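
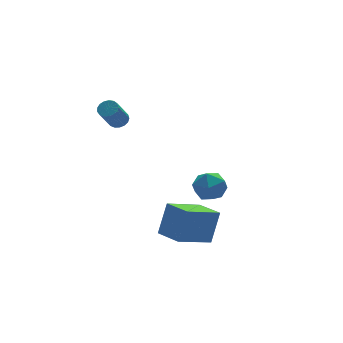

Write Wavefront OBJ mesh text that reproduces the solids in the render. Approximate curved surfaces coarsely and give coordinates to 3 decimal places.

v -2.356 3.359 3.072
v -1.934 3.514 3.406
v -2.761 3.015 4.682
v -3.184 2.861 4.348
v -2.088 3.733 3.392
v -2.915 3.234 4.668
v -2.304 3.866 3.304
v -3.131 3.368 4.58
v -2.531 3.883 3.164
v -3.358 3.385 4.439
v -2.719 3.78 3.002
v -3.546 3.282 4.278
v -2.823 3.581 2.856
v -3.65 3.083 4.132
v -2.821 3.331 2.76
v -3.648 2.833 4.036
v -2.712 3.087 2.735
v -3.539 2.589 4.011
v -2.522 2.906 2.788
v -3.349 2.407 4.064
v -2.294 2.828 2.905
v -3.121 2.33 4.181
v -2.08 2.872 3.061
v -2.907 2.374 4.337
v -1.93 3.028 3.219
v -2.757 2.53 4.495
v -1.877 3.259 3.344
v -2.704 2.761 4.62
v 0.729 1.367 -1.517
v 1.122 1.786 -2.372
v 2.178 0.594 -1.228
v 2.571 1.013 -2.083
v 2.36 1.608 -1.269
v 1.464 2.085 -1.447
v 1.836 0.295 -2.153
v 0.94 0.772 -2.331
v 1.807 1.123 -2.765
v 2.13 1.934 -2.219
v 1.17 0.446 -1.381
v 1.493 1.257 -0.835
v -2.121 -2.481 -2.53
v -1.428 -2.109 -0.822
v -2.418 -0.954 -2.743
v -1.725 -0.582 -1.035
v -0.155 -2.218 -3.385
v 0.538 -1.846 -1.677
v -0.452 -0.691 -3.598
v 0.241 -0.319 -1.89
f 2 1 5
f 2 5 3
f 3 5 6
f 3 6 4
f 5 1 7
f 5 7 6
f 6 7 8
f 6 8 4
f 7 1 9
f 7 9 8
f 8 9 10
f 8 10 4
f 9 1 11
f 9 11 10
f 10 11 12
f 10 12 4
f 11 1 13
f 11 13 12
f 12 13 14
f 12 14 4
f 13 1 15
f 13 15 14
f 14 15 16
f 14 16 4
f 15 1 17
f 15 17 16
f 16 17 18
f 16 18 4
f 17 1 19
f 17 19 18
f 18 19 20
f 18 20 4
f 19 1 21
f 19 21 20
f 20 21 22
f 20 22 4
f 21 1 23
f 21 23 22
f 22 23 24
f 22 24 4
f 23 1 25
f 23 25 24
f 24 25 26
f 24 26 4
f 25 1 27
f 25 27 26
f 26 27 28
f 26 28 4
f 27 1 2
f 27 2 28
f 28 2 3
f 28 3 4
f 29 40 34
f 29 34 30
f 29 30 36
f 29 36 39
f 29 39 40
f 30 34 38
f 34 40 33
f 40 39 31
f 39 36 35
f 36 30 37
f 32 38 33
f 32 33 31
f 32 31 35
f 32 35 37
f 32 37 38
f 33 38 34
f 31 33 40
f 35 31 39
f 37 35 36
f 38 37 30
f 42 44 41
f 45 42 41
f 41 44 43
f 43 45 41
f 42 48 44
f 46 42 45
f 46 48 42
f 44 48 43
f 47 45 43
f 43 48 47
f 47 46 45
f 48 46 47



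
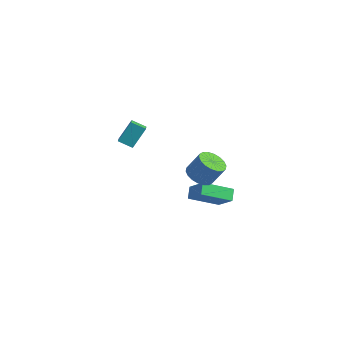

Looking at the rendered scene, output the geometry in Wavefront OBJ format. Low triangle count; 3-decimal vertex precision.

v -4.661 -0.184 -0.968
v -4.509 0.711 0.227
v -3.919 0.242 -1.381
v -3.767 1.137 -0.187
v -4.113 -0.777 -0.593
v -3.961 0.118 0.601
v -3.371 -0.351 -1.007
v -3.219 0.544 0.188
v 1.04 2.134 -3.934
v 0.069 0.662 -3.101
v 2.193 1.968 -2.881
v 1.222 0.497 -2.049
v 1.418 1.603 -4.431
v 0.447 0.132 -3.599
v 2.571 1.438 -3.379
v 1.6 -0.034 -2.546
v 3.215 -1.916 0.886
v 3.887 -1.636 0.467
v 4.436 -1.204 1.634
v 3.765 -1.484 2.054
v 3.659 -1.34 0.465
v 4.208 -0.908 1.632
v 3.342 -1.158 0.547
v 3.891 -0.727 1.714
v 3.001 -1.126 0.696
v 3.55 -0.695 1.863
v 2.702 -1.251 0.882
v 3.251 -0.819 2.049
v 2.505 -1.507 1.07
v 3.054 -1.076 2.237
v 2.448 -1.845 1.221
v 2.997 -1.413 2.388
v 2.544 -2.196 1.306
v 3.093 -1.764 2.473
v 2.772 -2.492 1.308
v 3.321 -2.06 2.475
v 3.089 -2.673 1.226
v 3.638 -2.242 2.393
v 3.43 -2.705 1.077
v 3.979 -2.274 2.244
v 3.729 -2.581 0.891
v 4.278 -2.149 2.058
v 3.926 -2.324 0.703
v 4.475 -1.893 1.87
v 3.983 -1.987 0.552
v 4.532 -1.555 1.719
f 2 4 1
f 5 2 1
f 1 4 3
f 3 5 1
f 2 8 4
f 6 2 5
f 6 8 2
f 4 8 3
f 7 5 3
f 3 8 7
f 7 6 5
f 8 6 7
f 10 12 9
f 13 10 9
f 9 12 11
f 11 13 9
f 10 16 12
f 14 10 13
f 14 16 10
f 12 16 11
f 15 13 11
f 11 16 15
f 15 14 13
f 16 14 15
f 18 17 21
f 18 21 19
f 19 21 22
f 19 22 20
f 21 17 23
f 21 23 22
f 22 23 24
f 22 24 20
f 23 17 25
f 23 25 24
f 24 25 26
f 24 26 20
f 25 17 27
f 25 27 26
f 26 27 28
f 26 28 20
f 27 17 29
f 27 29 28
f 28 29 30
f 28 30 20
f 29 17 31
f 29 31 30
f 30 31 32
f 30 32 20
f 31 17 33
f 31 33 32
f 32 33 34
f 32 34 20
f 33 17 35
f 33 35 34
f 34 35 36
f 34 36 20
f 35 17 37
f 35 37 36
f 36 37 38
f 36 38 20
f 37 17 39
f 37 39 38
f 38 39 40
f 38 40 20
f 39 17 41
f 39 41 40
f 40 41 42
f 40 42 20
f 41 17 43
f 41 43 42
f 42 43 44
f 42 44 20
f 43 17 45
f 43 45 44
f 44 45 46
f 44 46 20
f 45 17 18
f 45 18 46
f 46 18 19
f 46 19 20



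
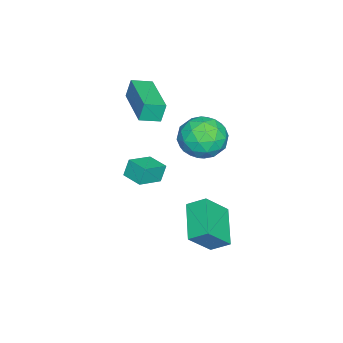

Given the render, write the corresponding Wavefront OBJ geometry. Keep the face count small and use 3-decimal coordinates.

v 1.405 0.169 2.737
v 1.874 -0.201 1.833
v -0.174 -0.099 2.027
v 0.295 -0.469 1.123
v 0.353 -1.046 2.038
v 1.329 -0.88 2.477
v 0.371 0.58 1.383
v 1.347 0.746 1.822
v 1.235 0.053 0.997
v 1.224 -0.951 1.401
v 0.476 0.651 2.459
v 0.465 -0.353 2.863
v 1.778 0.008 2.347
v -0.078 -0.308 1.513
v -0.044 -0.647 2.05
v 0.231 -0.864 1.519
v 1.458 -0.392 2.726
v 1.733 -0.609 2.195
v 0.839 -1.105 2.315
v -0.033 0.309 1.665
v 0.242 0.092 1.134
v 1.469 0.564 2.341
v 1.744 0.347 1.81
v 0.861 0.805 1.545
v 1.678 -0.06 1.325
v 0.75 -0.218 0.907
v 0.795 0.399 1.06
v 1.369 0.496 1.318
v 1.672 -0.651 1.562
v 0.743 -0.808 1.145
v 0.777 -1.147 1.683
v 1.351 -1.05 1.941
v 1.296 -0.501 1.071
v 0.957 0.508 2.715
v 0.028 0.351 2.298
v 0.349 0.75 1.919
v 0.923 0.847 2.177
v 0.95 -0.082 2.953
v 0.022 -0.24 2.535
v 0.331 -0.796 2.542
v 0.905 -0.699 2.8
v 0.404 0.201 2.789
v 2.153 -2.099 0.291
v 1.908 -1.956 1.06
v 2.584 -1.263 0.273
v 2.339 -1.121 1.043
v 3.141 -2.599 0.697
v 2.896 -2.457 1.467
v 3.572 -1.764 0.68
v 3.327 -1.621 1.449
v 1.142 0.228 -2.531
v 1.94 -0.436 -1.42
v 1.069 1.025 -2.002
v 1.867 0.362 -0.891
v 2.693 0.858 -3.269
v 3.491 0.195 -2.158
v 2.62 1.656 -2.74
v 3.418 0.992 -1.629
v -1.173 -3.234 2.177
v -1.336 -3.062 3.056
v 0.63 -1.976 2.264
v 0.467 -1.803 3.143
v -0.667 -3.977 2.417
v -0.83 -3.804 3.296
v 1.136 -2.718 2.504
v 0.973 -2.546 3.383
f 1 38 17
f 38 12 41
f 17 41 6
f 38 41 17
f 1 17 13
f 17 6 18
f 13 18 2
f 17 18 13
f 1 13 22
f 13 2 23
f 22 23 8
f 13 23 22
f 1 22 34
f 22 8 37
f 34 37 11
f 22 37 34
f 1 34 38
f 34 11 42
f 38 42 12
f 34 42 38
f 2 18 29
f 18 6 32
f 29 32 10
f 18 32 29
f 6 41 19
f 41 12 40
f 19 40 5
f 41 40 19
f 12 42 39
f 42 11 35
f 39 35 3
f 42 35 39
f 11 37 36
f 37 8 24
f 36 24 7
f 37 24 36
f 8 23 28
f 23 2 25
f 28 25 9
f 23 25 28
f 4 30 16
f 30 10 31
f 16 31 5
f 30 31 16
f 4 16 14
f 16 5 15
f 14 15 3
f 16 15 14
f 4 14 21
f 14 3 20
f 21 20 7
f 14 20 21
f 4 21 26
f 21 7 27
f 26 27 9
f 21 27 26
f 4 26 30
f 26 9 33
f 30 33 10
f 26 33 30
f 5 31 19
f 31 10 32
f 19 32 6
f 31 32 19
f 3 15 39
f 15 5 40
f 39 40 12
f 15 40 39
f 7 20 36
f 20 3 35
f 36 35 11
f 20 35 36
f 9 27 28
f 27 7 24
f 28 24 8
f 27 24 28
f 10 33 29
f 33 9 25
f 29 25 2
f 33 25 29
f 44 46 43
f 47 44 43
f 43 46 45
f 45 47 43
f 44 50 46
f 48 44 47
f 48 50 44
f 46 50 45
f 49 47 45
f 45 50 49
f 49 48 47
f 50 48 49
f 52 54 51
f 55 52 51
f 51 54 53
f 53 55 51
f 52 58 54
f 56 52 55
f 56 58 52
f 54 58 53
f 57 55 53
f 53 58 57
f 57 56 55
f 58 56 57
f 60 62 59
f 63 60 59
f 59 62 61
f 61 63 59
f 60 66 62
f 64 60 63
f 64 66 60
f 62 66 61
f 65 63 61
f 61 66 65
f 65 64 63
f 66 64 65



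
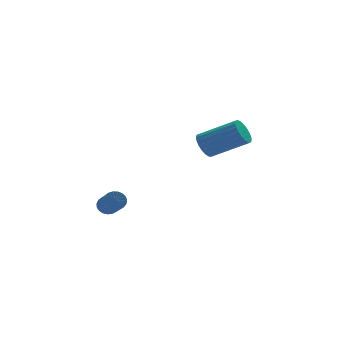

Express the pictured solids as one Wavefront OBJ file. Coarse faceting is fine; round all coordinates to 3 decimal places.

v -3.618 -2.447 -3.93
v -3.07 -2.472 -3.957
v -3.093 -3.938 -3.078
v -3.642 -3.913 -3.05
v -3.102 -2.355 -3.763
v -3.126 -3.822 -2.884
v -3.224 -2.254 -3.598
v -3.247 -3.721 -2.719
v -3.414 -2.187 -3.49
v -3.437 -3.653 -2.611
v -3.639 -2.164 -3.458
v -3.663 -3.63 -2.579
v -3.861 -2.19 -3.508
v -3.884 -3.657 -2.629
v -4.041 -2.261 -3.631
v -4.064 -3.727 -2.751
v -4.147 -2.363 -3.805
v -4.171 -3.83 -2.926
v -4.163 -2.481 -4.001
v -4.186 -3.947 -3.121
v -4.084 -2.592 -4.184
v -4.107 -4.058 -3.305
v -3.924 -2.678 -4.324
v -3.948 -4.145 -3.444
v -3.712 -2.724 -4.395
v -3.735 -4.191 -3.516
v -3.483 -2.723 -4.386
v -3.507 -4.189 -3.507
v -3.278 -2.673 -4.298
v -3.302 -4.14 -3.419
v -3.132 -2.584 -4.146
v -3.155 -4.051 -3.267
v 1.519 -0.834 -1.194
v 1.996 -0.362 -1.551
v 3.658 -1.234 -0.483
v 3.181 -1.706 -0.126
v 1.918 -0.195 -1.294
v 3.581 -1.067 -0.226
v 1.772 -0.139 -1.02
v 3.434 -1.011 0.048
v 1.581 -0.202 -0.776
v 3.244 -1.074 0.292
v 1.38 -0.375 -0.604
v 3.043 -1.247 0.464
v 1.203 -0.628 -0.534
v 2.865 -1.5 0.534
v 1.08 -0.916 -0.579
v 2.743 -1.788 0.49
v 1.034 -1.189 -0.73
v 2.696 -2.061 0.339
v 1.071 -1.402 -0.961
v 2.733 -2.274 0.108
v 1.185 -1.516 -1.232
v 2.848 -2.388 -0.164
v 1.358 -1.512 -1.497
v 3.02 -2.384 -0.429
v 1.558 -1.391 -1.71
v 3.22 -2.263 -0.641
v 1.751 -1.174 -1.833
v 3.414 -2.046 -0.765
v 1.904 -0.898 -1.846
v 3.567 -1.77 -0.778
v 1.991 -0.611 -1.746
v 3.653 -1.483 -0.678
f 2 1 5
f 2 5 3
f 3 5 6
f 3 6 4
f 5 1 7
f 5 7 6
f 6 7 8
f 6 8 4
f 7 1 9
f 7 9 8
f 8 9 10
f 8 10 4
f 9 1 11
f 9 11 10
f 10 11 12
f 10 12 4
f 11 1 13
f 11 13 12
f 12 13 14
f 12 14 4
f 13 1 15
f 13 15 14
f 14 15 16
f 14 16 4
f 15 1 17
f 15 17 16
f 16 17 18
f 16 18 4
f 17 1 19
f 17 19 18
f 18 19 20
f 18 20 4
f 19 1 21
f 19 21 20
f 20 21 22
f 20 22 4
f 21 1 23
f 21 23 22
f 22 23 24
f 22 24 4
f 23 1 25
f 23 25 24
f 24 25 26
f 24 26 4
f 25 1 27
f 25 27 26
f 26 27 28
f 26 28 4
f 27 1 29
f 27 29 28
f 28 29 30
f 28 30 4
f 29 1 31
f 29 31 30
f 30 31 32
f 30 32 4
f 31 1 2
f 31 2 32
f 32 2 3
f 32 3 4
f 34 33 37
f 34 37 35
f 35 37 38
f 35 38 36
f 37 33 39
f 37 39 38
f 38 39 40
f 38 40 36
f 39 33 41
f 39 41 40
f 40 41 42
f 40 42 36
f 41 33 43
f 41 43 42
f 42 43 44
f 42 44 36
f 43 33 45
f 43 45 44
f 44 45 46
f 44 46 36
f 45 33 47
f 45 47 46
f 46 47 48
f 46 48 36
f 47 33 49
f 47 49 48
f 48 49 50
f 48 50 36
f 49 33 51
f 49 51 50
f 50 51 52
f 50 52 36
f 51 33 53
f 51 53 52
f 52 53 54
f 52 54 36
f 53 33 55
f 53 55 54
f 54 55 56
f 54 56 36
f 55 33 57
f 55 57 56
f 56 57 58
f 56 58 36
f 57 33 59
f 57 59 58
f 58 59 60
f 58 60 36
f 59 33 61
f 59 61 60
f 60 61 62
f 60 62 36
f 61 33 63
f 61 63 62
f 62 63 64
f 62 64 36
f 63 33 34
f 63 34 64
f 64 34 35
f 64 35 36



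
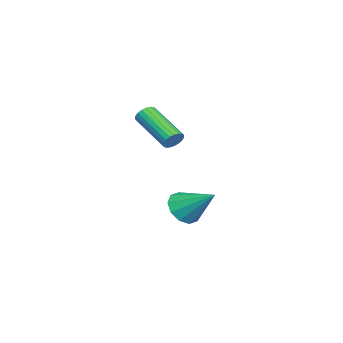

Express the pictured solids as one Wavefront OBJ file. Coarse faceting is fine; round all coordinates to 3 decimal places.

v 0.792 2.586 2.593
v 1.066 2.686 3.011
v 0.022 1.213 4.045
v -0.252 1.114 3.627
v 0.902 2.818 3.034
v -0.142 1.346 4.068
v 0.719 2.91 2.98
v -0.325 1.438 4.014
v 0.548 2.946 2.859
v -0.496 1.474 3.893
v 0.42 2.92 2.693
v -0.624 1.448 3.727
v 0.356 2.836 2.509
v -0.688 1.364 3.543
v 0.367 2.709 2.339
v -0.677 1.237 3.373
v 0.452 2.561 2.214
v -0.592 1.089 3.248
v 0.596 2.417 2.154
v -0.448 0.945 3.188
v 0.773 2.302 2.17
v -0.271 0.83 3.204
v 0.954 2.237 2.259
v -0.09 0.764 3.293
v 1.107 2.231 2.406
v 0.063 0.759 3.44
v 1.205 2.288 2.585
v 0.162 0.815 3.619
v 1.232 2.395 2.766
v 0.188 0.923 3.8
v 1.183 2.536 2.917
v 0.139 1.064 3.951
v -1.67 2.374 -2.118
v -1.196 2.728 -2.823
v -1.11 3.846 -1.002
v -1.722 2.942 -2.84
v -2.229 2.939 -2.582
v -2.522 2.72 -2.147
v -2.49 2.369 -1.701
v -2.144 2.02 -1.414
v -1.618 1.807 -1.396
v -1.111 1.81 -1.654
v -0.818 2.028 -2.089
v -0.85 2.379 -2.536
f 2 1 5
f 2 5 3
f 3 5 6
f 3 6 4
f 5 1 7
f 5 7 6
f 6 7 8
f 6 8 4
f 7 1 9
f 7 9 8
f 8 9 10
f 8 10 4
f 9 1 11
f 9 11 10
f 10 11 12
f 10 12 4
f 11 1 13
f 11 13 12
f 12 13 14
f 12 14 4
f 13 1 15
f 13 15 14
f 14 15 16
f 14 16 4
f 15 1 17
f 15 17 16
f 16 17 18
f 16 18 4
f 17 1 19
f 17 19 18
f 18 19 20
f 18 20 4
f 19 1 21
f 19 21 20
f 20 21 22
f 20 22 4
f 21 1 23
f 21 23 22
f 22 23 24
f 22 24 4
f 23 1 25
f 23 25 24
f 24 25 26
f 24 26 4
f 25 1 27
f 25 27 26
f 26 27 28
f 26 28 4
f 27 1 29
f 27 29 28
f 28 29 30
f 28 30 4
f 29 1 31
f 29 31 30
f 30 31 32
f 30 32 4
f 31 1 2
f 31 2 32
f 32 2 3
f 32 3 4
f 34 33 36
f 34 36 35
f 36 33 37
f 36 37 35
f 37 33 38
f 37 38 35
f 38 33 39
f 38 39 35
f 39 33 40
f 39 40 35
f 40 33 41
f 40 41 35
f 41 33 42
f 41 42 35
f 42 33 43
f 42 43 35
f 43 33 44
f 43 44 35
f 44 33 34
f 44 34 35



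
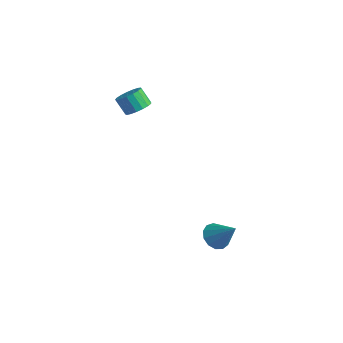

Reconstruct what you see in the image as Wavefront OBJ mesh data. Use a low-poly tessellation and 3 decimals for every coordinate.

v -3.451 -0.781 3.287
v -2.838 -1.009 3.713
v -3.497 -1.127 4.598
v -4.109 -0.899 4.173
v -2.845 -0.638 3.757
v -3.504 -0.756 4.643
v -2.99 -0.3 3.694
v -3.649 -0.419 4.58
v -3.241 -0.072 3.538
v -3.9 -0.191 4.423
v -3.54 -0.007 3.324
v -4.199 -0.125 4.209
v -3.819 -0.119 3.102
v -4.478 -0.237 3.987
v -4.013 -0.382 2.922
v -4.672 -0.501 3.808
v -4.078 -0.737 2.826
v -4.737 -0.855 3.712
v -4 -1.102 2.836
v -4.658 -1.22 3.721
v -3.795 -1.393 2.949
v -4.454 -1.512 3.834
v -3.512 -1.544 3.139
v -4.171 -1.663 4.025
v -3.215 -1.52 3.364
v -3.874 -1.639 4.249
v -2.971 -1.327 3.571
v -3.63 -1.446 4.456
v 2.544 -0.83 -3.524
v 3.062 -1.387 -3.904
v 3.716 -0.59 -2.276
v 3.168 -0.957 -4.087
v 3.076 -0.487 -4.091
v 2.815 -0.126 -3.915
v 2.468 0.012 -3.615
v 2.145 -0.118 -3.287
v 1.948 -0.474 -3.034
v 1.94 -0.943 -2.936
v 2.124 -1.376 -3.026
v 2.441 -1.636 -3.273
v 2.791 -1.64 -3.601
f 2 1 5
f 2 5 3
f 3 5 6
f 3 6 4
f 5 1 7
f 5 7 6
f 6 7 8
f 6 8 4
f 7 1 9
f 7 9 8
f 8 9 10
f 8 10 4
f 9 1 11
f 9 11 10
f 10 11 12
f 10 12 4
f 11 1 13
f 11 13 12
f 12 13 14
f 12 14 4
f 13 1 15
f 13 15 14
f 14 15 16
f 14 16 4
f 15 1 17
f 15 17 16
f 16 17 18
f 16 18 4
f 17 1 19
f 17 19 18
f 18 19 20
f 18 20 4
f 19 1 21
f 19 21 20
f 20 21 22
f 20 22 4
f 21 1 23
f 21 23 22
f 22 23 24
f 22 24 4
f 23 1 25
f 23 25 24
f 24 25 26
f 24 26 4
f 25 1 27
f 25 27 26
f 26 27 28
f 26 28 4
f 27 1 2
f 27 2 28
f 28 2 3
f 28 3 4
f 30 29 32
f 30 32 31
f 32 29 33
f 32 33 31
f 33 29 34
f 33 34 31
f 34 29 35
f 34 35 31
f 35 29 36
f 35 36 31
f 36 29 37
f 36 37 31
f 37 29 38
f 37 38 31
f 38 29 39
f 38 39 31
f 39 29 40
f 39 40 31
f 40 29 41
f 40 41 31
f 41 29 30
f 41 30 31



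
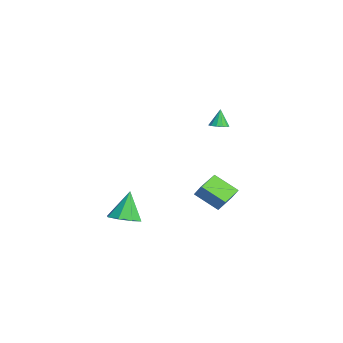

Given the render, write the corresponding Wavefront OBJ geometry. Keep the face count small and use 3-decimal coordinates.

v -2.236 -3.852 -4.494
v -1.367 -3.634 -4.21
v -2.884 -3.368 -2.886
v -1.706 -3.077 -4.514
v -2.355 -2.974 -4.806
v -2.935 -3.385 -4.916
v -3.105 -4.07 -4.778
v -2.767 -4.628 -4.474
v -2.118 -4.731 -4.182
v -1.538 -4.319 -4.072
v -0.406 0.61 2.599
v 0.007 0.932 2.679
v -0.734 0.79 3.581
v -0.214 1.103 2.573
v -0.496 1.118 2.476
v -0.749 0.971 2.419
v -0.894 0.71 2.418
v -0.884 0.417 2.475
v -0.722 0.185 2.572
v -0.459 0.089 2.677
v -0.18 0.158 2.758
v 0.027 0.37 2.788
v 0.097 0.659 2.759
v -2.099 -0.177 -3.141
v -1.729 0.089 -2.411
v -3.155 0.847 -2.979
v -2.786 1.113 -2.25
v -1.214 0.867 -3.97
v -0.845 1.133 -3.241
v -2.271 1.891 -3.809
v -1.901 2.157 -3.079
f 2 1 4
f 2 4 3
f 4 1 5
f 4 5 3
f 5 1 6
f 5 6 3
f 6 1 7
f 6 7 3
f 7 1 8
f 7 8 3
f 8 1 9
f 8 9 3
f 9 1 10
f 9 10 3
f 10 1 2
f 10 2 3
f 12 11 14
f 12 14 13
f 14 11 15
f 14 15 13
f 15 11 16
f 15 16 13
f 16 11 17
f 16 17 13
f 17 11 18
f 17 18 13
f 18 11 19
f 18 19 13
f 19 11 20
f 19 20 13
f 20 11 21
f 20 21 13
f 21 11 22
f 21 22 13
f 22 11 23
f 22 23 13
f 23 11 12
f 23 12 13
f 25 27 24
f 28 25 24
f 24 27 26
f 26 28 24
f 25 31 27
f 29 25 28
f 29 31 25
f 27 31 26
f 30 28 26
f 26 31 30
f 30 29 28
f 31 29 30



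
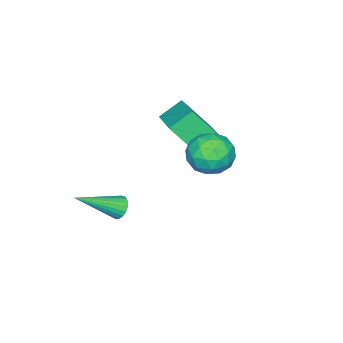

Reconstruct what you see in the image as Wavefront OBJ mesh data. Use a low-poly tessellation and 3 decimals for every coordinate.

v 0.588 4.407 2.98
v 1.433 3.816 2.839
v -0.013 3.284 4.081
v 0.832 2.693 3.94
v 0.913 3.609 4.427
v 1.285 4.304 3.746
v 0.135 2.796 3.174
v 0.507 3.491 2.493
v 1.154 2.821 2.958
v 1.634 3.323 3.733
v -0.214 3.777 3.187
v 0.266 4.279 3.962
v 1.063 4.21 2.812
v 0.357 2.89 4.108
v 0.404 3.428 4.394
v 0.901 3.081 4.311
v 0.976 4.497 3.346
v 1.473 4.149 3.263
v 1.167 4.028 4.197
v -0.053 2.951 3.657
v 0.444 2.603 3.574
v 0.519 4.019 2.609
v 1.016 3.672 2.526
v 0.253 3.072 2.723
v 1.396 3.278 2.8
v 1.042 2.618 3.447
v 0.633 2.678 2.997
v 0.851 3.086 2.597
v 1.678 3.573 3.255
v 1.325 2.913 3.903
v 1.373 3.452 4.189
v 1.591 3.86 3.789
v 1.514 2.988 3.326
v 0.095 4.187 3.017
v -0.258 3.527 3.665
v -0.171 3.24 3.131
v 0.047 3.648 2.731
v 0.378 4.482 3.473
v 0.024 3.822 4.12
v 0.569 4.014 4.323
v 0.787 4.422 3.923
v -0.094 4.112 3.594
v 2.5 0.496 0.067
v 2.863 0.928 -0.014
v 4 -0.556 1.173
v 2.756 0.99 0.189
v 2.606 0.966 0.37
v 2.437 0.861 0.499
v 2.279 0.693 0.553
v 2.159 0.491 0.524
v 2.099 0.289 0.415
v 2.107 0.123 0.245
v 2.184 0.022 0.045
v 2.315 0.002 -0.151
v 2.478 0.068 -0.31
v 2.645 0.208 -0.404
v 2.787 0.397 -0.416
v 2.879 0.603 -0.345
v 2.906 0.791 -0.203
v -1.674 0.924 1.558
v -1.217 -0.166 2.955
v -2.547 1.433 2.241
v -2.09 0.343 3.638
v -0.37 2.297 2.202
v 0.087 1.207 3.599
v -1.243 2.806 2.885
v -0.786 1.716 4.282
f 1 38 17
f 38 12 41
f 17 41 6
f 38 41 17
f 1 17 13
f 17 6 18
f 13 18 2
f 17 18 13
f 1 13 22
f 13 2 23
f 22 23 8
f 13 23 22
f 1 22 34
f 22 8 37
f 34 37 11
f 22 37 34
f 1 34 38
f 34 11 42
f 38 42 12
f 34 42 38
f 2 18 29
f 18 6 32
f 29 32 10
f 18 32 29
f 6 41 19
f 41 12 40
f 19 40 5
f 41 40 19
f 12 42 39
f 42 11 35
f 39 35 3
f 42 35 39
f 11 37 36
f 37 8 24
f 36 24 7
f 37 24 36
f 8 23 28
f 23 2 25
f 28 25 9
f 23 25 28
f 4 30 16
f 30 10 31
f 16 31 5
f 30 31 16
f 4 16 14
f 16 5 15
f 14 15 3
f 16 15 14
f 4 14 21
f 14 3 20
f 21 20 7
f 14 20 21
f 4 21 26
f 21 7 27
f 26 27 9
f 21 27 26
f 4 26 30
f 26 9 33
f 30 33 10
f 26 33 30
f 5 31 19
f 31 10 32
f 19 32 6
f 31 32 19
f 3 15 39
f 15 5 40
f 39 40 12
f 15 40 39
f 7 20 36
f 20 3 35
f 36 35 11
f 20 35 36
f 9 27 28
f 27 7 24
f 28 24 8
f 27 24 28
f 10 33 29
f 33 9 25
f 29 25 2
f 33 25 29
f 44 43 46
f 44 46 45
f 46 43 47
f 46 47 45
f 47 43 48
f 47 48 45
f 48 43 49
f 48 49 45
f 49 43 50
f 49 50 45
f 50 43 51
f 50 51 45
f 51 43 52
f 51 52 45
f 52 43 53
f 52 53 45
f 53 43 54
f 53 54 45
f 54 43 55
f 54 55 45
f 55 43 56
f 55 56 45
f 56 43 57
f 56 57 45
f 57 43 58
f 57 58 45
f 58 43 59
f 58 59 45
f 59 43 44
f 59 44 45
f 61 63 60
f 64 61 60
f 60 63 62
f 62 64 60
f 61 67 63
f 65 61 64
f 65 67 61
f 63 67 62
f 66 64 62
f 62 67 66
f 66 65 64
f 67 65 66



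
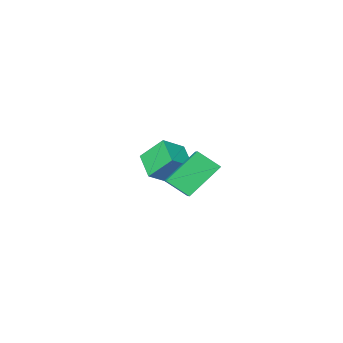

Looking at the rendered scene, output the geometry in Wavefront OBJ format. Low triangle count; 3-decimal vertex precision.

v -1.597 -4.833 -4.162
v -2.263 -4.008 -3.073
v -1.211 -3.599 -4.861
v -1.878 -2.774 -3.772
v -0.462 -4.806 -3.488
v -1.129 -3.981 -2.399
v -0.077 -3.572 -4.187
v -0.743 -2.747 -3.098
v -0.264 1.252 -1.946
v 0.313 2.211 -1.46
v 1.164 1.082 -3.307
v 1.741 2.041 -2.821
v 0.359 0.499 -1.199
v 0.936 1.458 -0.713
v 1.787 0.329 -2.56
v 2.364 1.288 -2.074
f 2 4 1
f 5 2 1
f 1 4 3
f 3 5 1
f 2 8 4
f 6 2 5
f 6 8 2
f 4 8 3
f 7 5 3
f 3 8 7
f 7 6 5
f 8 6 7
f 10 12 9
f 13 10 9
f 9 12 11
f 11 13 9
f 10 16 12
f 14 10 13
f 14 16 10
f 12 16 11
f 15 13 11
f 11 16 15
f 15 14 13
f 16 14 15



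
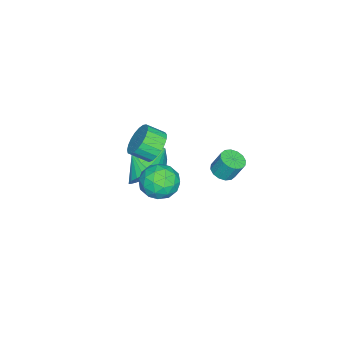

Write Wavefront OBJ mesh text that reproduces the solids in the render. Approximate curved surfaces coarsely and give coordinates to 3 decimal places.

v -2.949 -2.139 -1.679
v -2.113 -1.59 -2.137
v -2.991 -1.361 -0.821
v -2.541 -1.373 -2.355
v -3.062 -1.332 -2.418
v -3.557 -1.476 -2.311
v -3.913 -1.772 -2.06
v -4.048 -2.152 -1.722
v -3.931 -2.529 -1.374
v -3.589 -2.817 -1.096
v -3.101 -2.95 -0.951
v -2.577 -2.897 -0.974
v -2.139 -2.671 -1.157
v -1.886 -2.322 -1.461
v -1.877 -1.932 -1.814
v 0.466 -0.489 2.532
v 0.831 0.115 3.256
v 1.138 -0.807 3.871
v 0.774 -1.411 3.148
v 0.432 0.063 3.377
v 0.739 -0.859 3.992
v 0.039 -0.084 3.353
v 0.346 -1.006 3.968
v -0.279 -0.301 3.187
v 0.028 -1.223 3.802
v -0.469 -0.55 2.908
v -0.162 -1.472 3.523
v -0.497 -0.789 2.563
v -0.19 -1.711 3.178
v -0.359 -0.976 2.214
v -0.052 -1.898 2.829
v -0.077 -1.079 1.919
v 0.23 -2.001 2.534
v 0.298 -1.08 1.731
v 0.605 -2.002 2.346
v 0.702 -0.979 1.681
v 1.009 -1.9 2.296
v 1.066 -0.792 1.778
v 1.373 -1.714 2.394
v 1.326 -0.554 2.006
v 1.633 -1.476 2.621
v 1.437 -0.304 2.325
v 1.745 -1.226 2.94
v 1.381 -0.086 2.68
v 1.688 -1.008 3.295
v 1.166 0.062 3.009
v 1.473 -0.86 3.624
v -3.308 -2.7 -4.08
v -2.779 -3.449 -4.479
v -4.172 -3.82 -3.12
v -2.547 -3.345 -4.149
v -2.447 -3.13 -3.808
v -2.496 -2.84 -3.513
v -2.685 -2.526 -3.317
v -2.982 -2.242 -3.253
v -3.335 -2.037 -3.331
v -3.684 -1.947 -3.539
v -3.967 -1.987 -3.841
v -4.137 -2.15 -4.184
v -4.163 -2.408 -4.509
v -4.041 -2.716 -4.76
v -3.793 -3.022 -4.893
v -3.461 -3.272 -4.886
v -3.102 -3.423 -4.739
v -0.258 0.167 -1.139
v 0.903 0.355 -1.082
v -0.123 -1.095 0.282
v 1.038 -0.907 0.339
v 0.288 -0.063 0.672
v 0.204 0.717 -0.206
v 0.576 -1.457 -0.594
v 0.492 -0.677 -1.472
v 1.418 -0.648 -0.746
v 1.24 0.213 0.037
v -0.46 -0.953 -0.837
v -0.638 -0.092 -0.054
v 0.31 0.372 -1.235
v 0.47 -1.112 0.435
v 0.029 -0.616 0.631
v 0.711 -0.505 0.664
v -0.1 0.585 -0.72
v 0.582 0.695 -0.687
v 0.221 0.45 0.344
v 0.198 -1.435 -0.113
v 0.88 -1.325 -0.08
v 0.069 -0.235 -1.464
v 0.751 -0.124 -1.431
v 0.559 -1.19 -1.144
v 1.296 -0.107 -1.004
v 1.376 -0.849 -0.169
v 1.104 -1.173 -0.717
v 1.054 -0.714 -1.233
v 1.191 0.399 -0.544
v 1.271 -0.343 0.291
v 0.83 0.154 0.487
v 0.78 0.612 -0.029
v 1.494 -0.191 -0.346
v -0.491 -0.397 -1.091
v -0.411 -1.139 -0.256
v -0 -1.352 -0.771
v -0.05 -0.894 -1.287
v -0.596 0.109 -0.631
v -0.516 -0.633 0.204
v -0.274 -0.026 0.433
v -0.324 0.433 -0.083
v -0.714 -0.549 -0.454
v -1.426 2.507 -0.098
v -0.775 2.196 0.068
v -0.804 2.742 1.203
v -1.454 3.053 1.038
v -0.686 2.533 -0.091
v -0.715 3.078 1.044
v -0.796 2.862 -0.253
v -0.824 3.408 0.883
v -1.074 3.097 -0.372
v -1.102 3.643 0.763
v -1.446 3.174 -0.419
v -1.475 3.719 0.717
v -1.813 3.071 -0.379
v -1.842 3.617 0.757
v -2.076 2.818 -0.263
v -2.105 3.364 0.872
v -2.165 2.482 -0.104
v -2.194 3.027 1.031
v -2.056 2.152 0.057
v -2.084 2.698 1.193
v -1.778 1.917 0.177
v -1.806 2.463 1.312
v -1.405 1.841 0.223
v -1.434 2.386 1.359
v -1.038 1.943 0.183
v -1.067 2.489 1.319
f 2 1 4
f 2 4 3
f 4 1 5
f 4 5 3
f 5 1 6
f 5 6 3
f 6 1 7
f 6 7 3
f 7 1 8
f 7 8 3
f 8 1 9
f 8 9 3
f 9 1 10
f 9 10 3
f 10 1 11
f 10 11 3
f 11 1 12
f 11 12 3
f 12 1 13
f 12 13 3
f 13 1 14
f 13 14 3
f 14 1 15
f 14 15 3
f 15 1 2
f 15 2 3
f 17 16 20
f 17 20 18
f 18 20 21
f 18 21 19
f 20 16 22
f 20 22 21
f 21 22 23
f 21 23 19
f 22 16 24
f 22 24 23
f 23 24 25
f 23 25 19
f 24 16 26
f 24 26 25
f 25 26 27
f 25 27 19
f 26 16 28
f 26 28 27
f 27 28 29
f 27 29 19
f 28 16 30
f 28 30 29
f 29 30 31
f 29 31 19
f 30 16 32
f 30 32 31
f 31 32 33
f 31 33 19
f 32 16 34
f 32 34 33
f 33 34 35
f 33 35 19
f 34 16 36
f 34 36 35
f 35 36 37
f 35 37 19
f 36 16 38
f 36 38 37
f 37 38 39
f 37 39 19
f 38 16 40
f 38 40 39
f 39 40 41
f 39 41 19
f 40 16 42
f 40 42 41
f 41 42 43
f 41 43 19
f 42 16 44
f 42 44 43
f 43 44 45
f 43 45 19
f 44 16 46
f 44 46 45
f 45 46 47
f 45 47 19
f 46 16 17
f 46 17 47
f 47 17 18
f 47 18 19
f 49 48 51
f 49 51 50
f 51 48 52
f 51 52 50
f 52 48 53
f 52 53 50
f 53 48 54
f 53 54 50
f 54 48 55
f 54 55 50
f 55 48 56
f 55 56 50
f 56 48 57
f 56 57 50
f 57 48 58
f 57 58 50
f 58 48 59
f 58 59 50
f 59 48 60
f 59 60 50
f 60 48 61
f 60 61 50
f 61 48 62
f 61 62 50
f 62 48 63
f 62 63 50
f 63 48 64
f 63 64 50
f 64 48 49
f 64 49 50
f 65 102 81
f 102 76 105
f 81 105 70
f 102 105 81
f 65 81 77
f 81 70 82
f 77 82 66
f 81 82 77
f 65 77 86
f 77 66 87
f 86 87 72
f 77 87 86
f 65 86 98
f 86 72 101
f 98 101 75
f 86 101 98
f 65 98 102
f 98 75 106
f 102 106 76
f 98 106 102
f 66 82 93
f 82 70 96
f 93 96 74
f 82 96 93
f 70 105 83
f 105 76 104
f 83 104 69
f 105 104 83
f 76 106 103
f 106 75 99
f 103 99 67
f 106 99 103
f 75 101 100
f 101 72 88
f 100 88 71
f 101 88 100
f 72 87 92
f 87 66 89
f 92 89 73
f 87 89 92
f 68 94 80
f 94 74 95
f 80 95 69
f 94 95 80
f 68 80 78
f 80 69 79
f 78 79 67
f 80 79 78
f 68 78 85
f 78 67 84
f 85 84 71
f 78 84 85
f 68 85 90
f 85 71 91
f 90 91 73
f 85 91 90
f 68 90 94
f 90 73 97
f 94 97 74
f 90 97 94
f 69 95 83
f 95 74 96
f 83 96 70
f 95 96 83
f 67 79 103
f 79 69 104
f 103 104 76
f 79 104 103
f 71 84 100
f 84 67 99
f 100 99 75
f 84 99 100
f 73 91 92
f 91 71 88
f 92 88 72
f 91 88 92
f 74 97 93
f 97 73 89
f 93 89 66
f 97 89 93
f 108 107 111
f 108 111 109
f 109 111 112
f 109 112 110
f 111 107 113
f 111 113 112
f 112 113 114
f 112 114 110
f 113 107 115
f 113 115 114
f 114 115 116
f 114 116 110
f 115 107 117
f 115 117 116
f 116 117 118
f 116 118 110
f 117 107 119
f 117 119 118
f 118 119 120
f 118 120 110
f 119 107 121
f 119 121 120
f 120 121 122
f 120 122 110
f 121 107 123
f 121 123 122
f 122 123 124
f 122 124 110
f 123 107 125
f 123 125 124
f 124 125 126
f 124 126 110
f 125 107 127
f 125 127 126
f 126 127 128
f 126 128 110
f 127 107 129
f 127 129 128
f 128 129 130
f 128 130 110
f 129 107 131
f 129 131 130
f 130 131 132
f 130 132 110
f 131 107 108
f 131 108 132
f 132 108 109
f 132 109 110



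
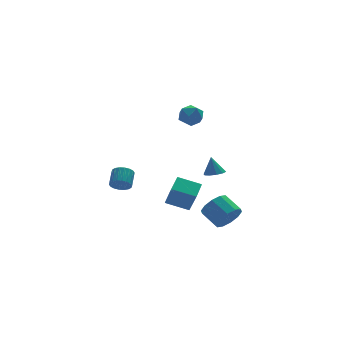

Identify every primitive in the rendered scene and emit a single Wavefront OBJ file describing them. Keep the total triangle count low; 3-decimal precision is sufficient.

v -0.882 1.445 3.54
v -0.121 1.431 3.295
v -0.839 0.169 3.745
v -0.078 0.155 3.5
v -0.269 0.51 4.19
v -0.296 1.298 4.064
v -0.664 0.302 2.976
v -0.691 1.09 2.85
v 0.013 0.725 2.947
v 0.257 0.853 3.697
v -1.217 0.747 3.343
v -0.973 0.875 4.093
v 0.225 -0.951 -0.217
v 0.685 -0.545 -0.307
v 0.135 -0.609 0.857
v 0.355 -0.371 -0.391
v -0.025 -0.417 -0.408
v -0.31 -0.668 -0.352
v -0.39 -1.027 -0.244
v -0.235 -1.357 -0.126
v 0.096 -1.532 -0.042
v 0.476 -1.485 -0.025
v 0.76 -1.234 -0.081
v 0.84 -0.875 -0.189
v -0.139 1.878 -4.487
v 0.012 1.171 -3.071
v -1.336 2.568 -4.015
v -1.185 1.862 -2.599
v 0.545 2.798 -4.101
v 0.696 2.092 -2.685
v -0.652 3.489 -3.629
v -0.501 2.782 -2.213
v 1.271 -0.516 -4.172
v 1.601 0.01 -4.85
v 1.139 1.103 -4.226
v 0.809 0.576 -3.548
v 1.069 -0.137 -4.985
v 0.607 0.955 -4.362
v 0.614 -0.43 -4.81
v 0.152 0.663 -4.186
v 0.41 -0.755 -4.391
v -0.052 0.337 -3.767
v 0.535 -0.989 -3.888
v 0.073 0.103 -3.264
v 0.941 -1.043 -3.494
v 0.479 0.05 -2.87
v 1.473 -0.895 -3.358
v 1.011 0.197 -2.735
v 1.928 -0.603 -3.534
v 1.466 0.49 -2.91
v 2.132 -0.277 -3.953
v 1.67 0.815 -3.329
v 2.007 -0.043 -4.456
v 1.545 1.049 -3.832
v -4.108 2.111 -1.852
v -3.831 2.335 -2.384
v -3.395 3.133 -1.819
v -3.672 2.909 -1.288
v -4.082 2.47 -2.381
v -3.646 3.269 -1.817
v -4.338 2.534 -2.273
v -3.902 3.332 -1.709
v -4.548 2.514 -2.083
v -4.112 3.312 -1.519
v -4.671 2.414 -1.846
v -4.236 3.212 -1.282
v -4.683 2.254 -1.611
v -4.247 3.052 -1.047
v -4.581 2.066 -1.423
v -4.145 2.864 -0.859
v -4.385 1.887 -1.321
v -3.949 2.685 -0.756
v -4.134 1.751 -1.323
v -3.698 2.55 -0.759
v -3.878 1.688 -1.431
v -3.442 2.486 -0.867
v -3.668 1.708 -1.621
v -3.232 2.506 -1.057
v -3.544 1.808 -1.858
v -3.109 2.606 -1.294
v -3.533 1.968 -2.093
v -3.097 2.766 -1.529
v -3.635 2.156 -2.281
v -3.199 2.954 -1.717
f 1 12 6
f 1 6 2
f 1 2 8
f 1 8 11
f 1 11 12
f 2 6 10
f 6 12 5
f 12 11 3
f 11 8 7
f 8 2 9
f 4 10 5
f 4 5 3
f 4 3 7
f 4 7 9
f 4 9 10
f 5 10 6
f 3 5 12
f 7 3 11
f 9 7 8
f 10 9 2
f 14 13 16
f 14 16 15
f 16 13 17
f 16 17 15
f 17 13 18
f 17 18 15
f 18 13 19
f 18 19 15
f 19 13 20
f 19 20 15
f 20 13 21
f 20 21 15
f 21 13 22
f 21 22 15
f 22 13 23
f 22 23 15
f 23 13 24
f 23 24 15
f 24 13 14
f 24 14 15
f 26 28 25
f 29 26 25
f 25 28 27
f 27 29 25
f 26 32 28
f 30 26 29
f 30 32 26
f 28 32 27
f 31 29 27
f 27 32 31
f 31 30 29
f 32 30 31
f 34 33 37
f 34 37 35
f 35 37 38
f 35 38 36
f 37 33 39
f 37 39 38
f 38 39 40
f 38 40 36
f 39 33 41
f 39 41 40
f 40 41 42
f 40 42 36
f 41 33 43
f 41 43 42
f 42 43 44
f 42 44 36
f 43 33 45
f 43 45 44
f 44 45 46
f 44 46 36
f 45 33 47
f 45 47 46
f 46 47 48
f 46 48 36
f 47 33 49
f 47 49 48
f 48 49 50
f 48 50 36
f 49 33 51
f 49 51 50
f 50 51 52
f 50 52 36
f 51 33 53
f 51 53 52
f 52 53 54
f 52 54 36
f 53 33 34
f 53 34 54
f 54 34 35
f 54 35 36
f 56 55 59
f 56 59 57
f 57 59 60
f 57 60 58
f 59 55 61
f 59 61 60
f 60 61 62
f 60 62 58
f 61 55 63
f 61 63 62
f 62 63 64
f 62 64 58
f 63 55 65
f 63 65 64
f 64 65 66
f 64 66 58
f 65 55 67
f 65 67 66
f 66 67 68
f 66 68 58
f 67 55 69
f 67 69 68
f 68 69 70
f 68 70 58
f 69 55 71
f 69 71 70
f 70 71 72
f 70 72 58
f 71 55 73
f 71 73 72
f 72 73 74
f 72 74 58
f 73 55 75
f 73 75 74
f 74 75 76
f 74 76 58
f 75 55 77
f 75 77 76
f 76 77 78
f 76 78 58
f 77 55 79
f 77 79 78
f 78 79 80
f 78 80 58
f 79 55 81
f 79 81 80
f 80 81 82
f 80 82 58
f 81 55 83
f 81 83 82
f 82 83 84
f 82 84 58
f 83 55 56
f 83 56 84
f 84 56 57
f 84 57 58



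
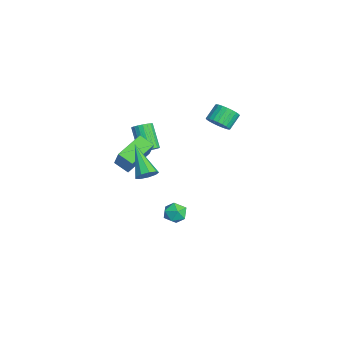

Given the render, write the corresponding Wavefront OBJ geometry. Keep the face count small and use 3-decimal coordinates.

v -0.084 3.173 3.346
v 0.278 2.84 3.926
v -0.275 3.475 4.634
v -0.636 3.807 4.054
v 0.461 3.066 3.866
v -0.092 3.701 4.574
v 0.56 3.309 3.726
v 0.007 3.943 4.435
v 0.562 3.53 3.529
v 0.009 4.165 4.238
v 0.465 3.697 3.304
v -0.088 4.332 4.013
v 0.285 3.784 3.085
v -0.268 4.419 3.794
v 0.048 3.778 2.906
v -0.504 4.413 3.615
v -0.208 3.68 2.794
v -0.761 4.315 3.502
v -0.445 3.505 2.766
v -0.998 4.14 3.474
v -0.628 3.279 2.826
v -1.181 3.914 3.534
v -0.727 3.037 2.965
v -1.28 3.671 3.674
v -0.729 2.815 3.162
v -1.282 3.45 3.871
v -0.632 2.648 3.387
v -1.185 3.283 4.096
v -0.452 2.561 3.606
v -1.005 3.196 4.315
v -0.216 2.567 3.785
v -0.768 3.202 4.494
v 0.041 2.665 3.898
v -0.512 3.3 4.606
v 3.998 -1.34 2.486
v 4.407 -1.262 2.998
v 2.362 -1.74 3.854
v 4.219 -0.867 2.889
v 3.928 -0.692 2.591
v 3.669 -0.821 2.244
v 3.565 -1.193 2.01
v 3.663 -1.634 1.999
v 3.918 -1.937 2.216
v 4.21 -1.961 2.558
v 4.404 -1.695 2.867
v -0.867 1.132 -3.743
v -0.189 1.454 -3.539
v -0.251 0.186 -4.301
v 0.427 0.508 -4.097
v -0.038 0.204 -3.553
v -0.42 0.788 -3.208
v -0.02 0.852 -4.632
v -0.402 1.436 -4.287
v 0.334 1.281 -4.088
v 0.323 0.88 -3.421
v -0.763 0.76 -4.419
v -0.774 0.359 -3.752
v -3.112 -0.21 -0.48
v -2.679 0.011 -0.079
v -3.795 -0.229 1.26
v -4.228 -0.45 0.86
v -2.807 0.229 -0.147
v -3.923 -0.011 1.193
v -2.987 0.371 -0.272
v -4.103 0.132 1.068
v -3.19 0.413 -0.433
v -4.306 0.173 0.907
v -3.379 0.348 -0.602
v -4.495 0.108 0.738
v -3.521 0.185 -0.75
v -4.637 -0.055 0.59
v -3.593 -0.045 -0.851
v -4.709 -0.285 0.488
v -3.582 -0.304 -0.888
v -4.698 -0.544 0.451
v -3.49 -0.547 -0.855
v -4.606 -0.787 0.485
v -3.332 -0.732 -0.756
v -4.448 -0.972 0.583
v -3.136 -0.826 -0.61
v -4.252 -1.066 0.73
v -2.936 -0.814 -0.441
v -4.052 -1.054 0.898
v -2.766 -0.697 -0.279
v -3.882 -0.937 1.06
v -2.657 -0.496 -0.152
v -3.773 -0.736 1.188
v -2.626 -0.246 -0.081
v -3.742 -0.486 1.259
v 0.905 -2.687 1.47
v 1.861 -2.573 2.822
v -0.164 -1.362 2.114
v 0.793 -1.248 3.466
v 1.467 -2.012 1.014
v 2.424 -1.898 2.366
v 0.399 -0.687 1.658
v 1.355 -0.573 3.01
f 2 1 5
f 2 5 3
f 3 5 6
f 3 6 4
f 5 1 7
f 5 7 6
f 6 7 8
f 6 8 4
f 7 1 9
f 7 9 8
f 8 9 10
f 8 10 4
f 9 1 11
f 9 11 10
f 10 11 12
f 10 12 4
f 11 1 13
f 11 13 12
f 12 13 14
f 12 14 4
f 13 1 15
f 13 15 14
f 14 15 16
f 14 16 4
f 15 1 17
f 15 17 16
f 16 17 18
f 16 18 4
f 17 1 19
f 17 19 18
f 18 19 20
f 18 20 4
f 19 1 21
f 19 21 20
f 20 21 22
f 20 22 4
f 21 1 23
f 21 23 22
f 22 23 24
f 22 24 4
f 23 1 25
f 23 25 24
f 24 25 26
f 24 26 4
f 25 1 27
f 25 27 26
f 26 27 28
f 26 28 4
f 27 1 29
f 27 29 28
f 28 29 30
f 28 30 4
f 29 1 31
f 29 31 30
f 30 31 32
f 30 32 4
f 31 1 33
f 31 33 32
f 32 33 34
f 32 34 4
f 33 1 2
f 33 2 34
f 34 2 3
f 34 3 4
f 36 35 38
f 36 38 37
f 38 35 39
f 38 39 37
f 39 35 40
f 39 40 37
f 40 35 41
f 40 41 37
f 41 35 42
f 41 42 37
f 42 35 43
f 42 43 37
f 43 35 44
f 43 44 37
f 44 35 45
f 44 45 37
f 45 35 36
f 45 36 37
f 46 57 51
f 46 51 47
f 46 47 53
f 46 53 56
f 46 56 57
f 47 51 55
f 51 57 50
f 57 56 48
f 56 53 52
f 53 47 54
f 49 55 50
f 49 50 48
f 49 48 52
f 49 52 54
f 49 54 55
f 50 55 51
f 48 50 57
f 52 48 56
f 54 52 53
f 55 54 47
f 59 58 62
f 59 62 60
f 60 62 63
f 60 63 61
f 62 58 64
f 62 64 63
f 63 64 65
f 63 65 61
f 64 58 66
f 64 66 65
f 65 66 67
f 65 67 61
f 66 58 68
f 66 68 67
f 67 68 69
f 67 69 61
f 68 58 70
f 68 70 69
f 69 70 71
f 69 71 61
f 70 58 72
f 70 72 71
f 71 72 73
f 71 73 61
f 72 58 74
f 72 74 73
f 73 74 75
f 73 75 61
f 74 58 76
f 74 76 75
f 75 76 77
f 75 77 61
f 76 58 78
f 76 78 77
f 77 78 79
f 77 79 61
f 78 58 80
f 78 80 79
f 79 80 81
f 79 81 61
f 80 58 82
f 80 82 81
f 81 82 83
f 81 83 61
f 82 58 84
f 82 84 83
f 83 84 85
f 83 85 61
f 84 58 86
f 84 86 85
f 85 86 87
f 85 87 61
f 86 58 88
f 86 88 87
f 87 88 89
f 87 89 61
f 88 58 59
f 88 59 89
f 89 59 60
f 89 60 61
f 91 93 90
f 94 91 90
f 90 93 92
f 92 94 90
f 91 97 93
f 95 91 94
f 95 97 91
f 93 97 92
f 96 94 92
f 92 97 96
f 96 95 94
f 97 95 96



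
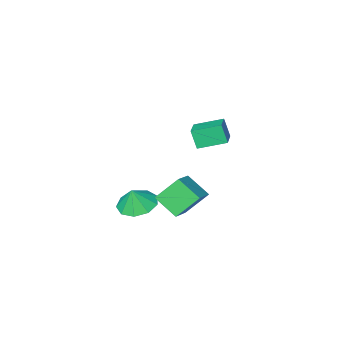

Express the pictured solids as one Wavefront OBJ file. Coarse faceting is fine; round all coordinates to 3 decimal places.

v 0.446 -0.737 -3.183
v 0.901 -1.832 -2.383
v -0.566 -0.34 -2.063
v -0.11 -1.435 -1.264
v 1.49 0.155 -2.556
v 1.946 -0.94 -1.757
v 0.479 0.552 -1.437
v 0.934 -0.543 -0.637
v 0.782 1.016 2.625
v 0.871 0.635 3.557
v -0.324 1.736 3.026
v -0.235 1.356 3.957
v 1.515 1.964 2.943
v 1.604 1.584 3.874
v 0.409 2.685 3.343
v 0.498 2.304 4.275
v 2.262 -1.973 -2.632
v 2.867 -1.215 -2.879
v 2.598 -1.907 -1.608
v 2.254 -0.974 -2.693
v 1.645 -1.201 -2.479
v 1.325 -1.788 -2.336
v 1.443 -2.462 -2.332
v 1.945 -2.907 -2.469
v 2.595 -2.914 -2.681
v 3.089 -2.481 -2.871
v 3.197 -1.81 -2.949
f 2 4 1
f 5 2 1
f 1 4 3
f 3 5 1
f 2 8 4
f 6 2 5
f 6 8 2
f 4 8 3
f 7 5 3
f 3 8 7
f 7 6 5
f 8 6 7
f 10 12 9
f 13 10 9
f 9 12 11
f 11 13 9
f 10 16 12
f 14 10 13
f 14 16 10
f 12 16 11
f 15 13 11
f 11 16 15
f 15 14 13
f 16 14 15
f 18 17 20
f 18 20 19
f 20 17 21
f 20 21 19
f 21 17 22
f 21 22 19
f 22 17 23
f 22 23 19
f 23 17 24
f 23 24 19
f 24 17 25
f 24 25 19
f 25 17 26
f 25 26 19
f 26 17 27
f 26 27 19
f 27 17 18
f 27 18 19



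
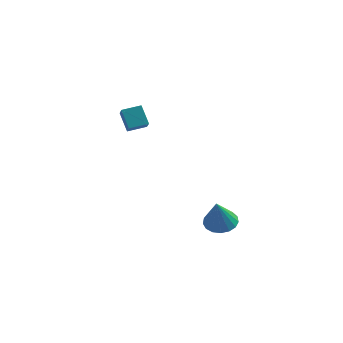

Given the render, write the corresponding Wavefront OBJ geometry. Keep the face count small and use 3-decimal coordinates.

v -2.132 -1.41 2.281
v -2.791 -1.151 3.396
v -1.409 -0.618 2.525
v -2.067 -0.359 3.639
v -1.393 -2.281 2.921
v -2.051 -2.022 4.035
v -0.669 -1.489 3.164
v -1.328 -1.23 4.279
v 2.373 0.799 -4.113
v 2.824 0.114 -4.612
v 2.767 -0.259 -2.307
v 3.158 0.413 -4.51
v 3.312 0.8 -4.317
v 3.251 1.187 -4.077
v 2.989 1.485 -3.845
v 2.586 1.626 -3.675
v 2.134 1.578 -3.605
v 1.738 1.351 -3.652
v 1.486 0.997 -3.804
v 1.439 0.598 -4.027
v 1.605 0.246 -4.27
v 1.947 0.02 -4.477
v 2.387 -0.028 -4.601
f 2 4 1
f 5 2 1
f 1 4 3
f 3 5 1
f 2 8 4
f 6 2 5
f 6 8 2
f 4 8 3
f 7 5 3
f 3 8 7
f 7 6 5
f 8 6 7
f 10 9 12
f 10 12 11
f 12 9 13
f 12 13 11
f 13 9 14
f 13 14 11
f 14 9 15
f 14 15 11
f 15 9 16
f 15 16 11
f 16 9 17
f 16 17 11
f 17 9 18
f 17 18 11
f 18 9 19
f 18 19 11
f 19 9 20
f 19 20 11
f 20 9 21
f 20 21 11
f 21 9 22
f 21 22 11
f 22 9 23
f 22 23 11
f 23 9 10
f 23 10 11



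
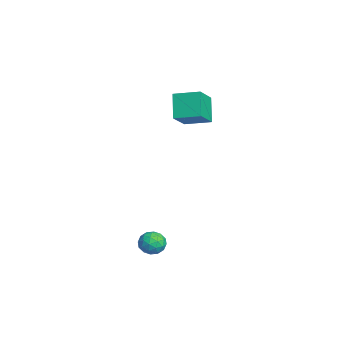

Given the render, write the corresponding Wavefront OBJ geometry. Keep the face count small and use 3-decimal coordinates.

v 4.323 -1.931 -3.894
v 4.732 -2.082 -3.199
v 3.188 -2.278 -3.301
v 3.597 -2.429 -2.606
v 3.517 -1.659 -2.875
v 4.218 -1.444 -3.242
v 3.702 -2.916 -3.258
v 4.403 -2.701 -3.625
v 4.348 -2.691 -2.806
v 4.234 -1.914 -2.57
v 3.686 -2.446 -3.93
v 3.572 -1.669 -3.694
v 4.627 -1.976 -3.599
v 3.293 -2.384 -2.901
v 3.246 -1.931 -3.06
v 3.486 -2.02 -2.651
v 4.325 -1.601 -3.624
v 4.566 -1.69 -3.216
v 3.851 -1.441 -3.025
v 3.354 -2.67 -3.284
v 3.595 -2.759 -2.876
v 4.434 -2.34 -3.849
v 4.674 -2.429 -3.44
v 4.069 -2.919 -3.475
v 4.642 -2.423 -2.959
v 3.975 -2.627 -2.611
v 4.036 -2.913 -2.994
v 4.449 -2.787 -3.209
v 4.575 -1.966 -2.82
v 3.908 -2.17 -2.472
v 3.861 -1.717 -2.63
v 4.273 -1.591 -2.846
v 4.349 -2.324 -2.589
v 4.012 -2.19 -4.028
v 3.345 -2.394 -3.68
v 3.647 -2.769 -3.654
v 4.059 -2.643 -3.87
v 3.945 -1.733 -3.889
v 3.278 -1.937 -3.541
v 3.471 -1.573 -3.291
v 3.884 -1.447 -3.506
v 3.571 -2.036 -3.911
v -3.382 0.613 2.223
v -4.485 0.738 3.653
v -2.755 2.086 2.577
v -3.858 2.211 4.007
v -2.062 -0.211 3.313
v -3.165 -0.086 4.743
v -1.435 1.262 3.667
v -2.538 1.387 5.097
f 1 38 17
f 38 12 41
f 17 41 6
f 38 41 17
f 1 17 13
f 17 6 18
f 13 18 2
f 17 18 13
f 1 13 22
f 13 2 23
f 22 23 8
f 13 23 22
f 1 22 34
f 22 8 37
f 34 37 11
f 22 37 34
f 1 34 38
f 34 11 42
f 38 42 12
f 34 42 38
f 2 18 29
f 18 6 32
f 29 32 10
f 18 32 29
f 6 41 19
f 41 12 40
f 19 40 5
f 41 40 19
f 12 42 39
f 42 11 35
f 39 35 3
f 42 35 39
f 11 37 36
f 37 8 24
f 36 24 7
f 37 24 36
f 8 23 28
f 23 2 25
f 28 25 9
f 23 25 28
f 4 30 16
f 30 10 31
f 16 31 5
f 30 31 16
f 4 16 14
f 16 5 15
f 14 15 3
f 16 15 14
f 4 14 21
f 14 3 20
f 21 20 7
f 14 20 21
f 4 21 26
f 21 7 27
f 26 27 9
f 21 27 26
f 4 26 30
f 26 9 33
f 30 33 10
f 26 33 30
f 5 31 19
f 31 10 32
f 19 32 6
f 31 32 19
f 3 15 39
f 15 5 40
f 39 40 12
f 15 40 39
f 7 20 36
f 20 3 35
f 36 35 11
f 20 35 36
f 9 27 28
f 27 7 24
f 28 24 8
f 27 24 28
f 10 33 29
f 33 9 25
f 29 25 2
f 33 25 29
f 44 46 43
f 47 44 43
f 43 46 45
f 45 47 43
f 44 50 46
f 48 44 47
f 48 50 44
f 46 50 45
f 49 47 45
f 45 50 49
f 49 48 47
f 50 48 49



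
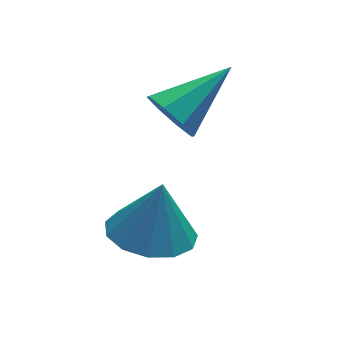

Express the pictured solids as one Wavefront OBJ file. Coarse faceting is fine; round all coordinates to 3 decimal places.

v -0.441 -1.211 -2.847
v 0.279 -2.012 -2.923
v -0.099 -1.049 -1.293
v 0.581 -1.497 -3.043
v 0.559 -0.892 -3.101
v 0.218 -0.388 -3.079
v -0.331 -0.145 -2.983
v -0.916 -0.241 -2.844
v -1.35 -0.644 -2.706
v -1.496 -1.228 -2.613
v -1.307 -1.806 -2.594
v -0.843 -2.195 -2.656
v -0.252 -2.272 -2.779
v 0.627 0.566 -0.486
v 0.89 0.893 -1.178
v 2.313 1.094 0.406
v 0.578 1.298 -0.828
v 0.294 1.274 -0.277
v 0.205 0.835 0.151
v 0.363 0.238 0.206
v 0.676 -0.167 -0.144
v 0.959 -0.143 -0.695
v 1.048 0.296 -1.123
f 2 1 4
f 2 4 3
f 4 1 5
f 4 5 3
f 5 1 6
f 5 6 3
f 6 1 7
f 6 7 3
f 7 1 8
f 7 8 3
f 8 1 9
f 8 9 3
f 9 1 10
f 9 10 3
f 10 1 11
f 10 11 3
f 11 1 12
f 11 12 3
f 12 1 13
f 12 13 3
f 13 1 2
f 13 2 3
f 15 14 17
f 15 17 16
f 17 14 18
f 17 18 16
f 18 14 19
f 18 19 16
f 19 14 20
f 19 20 16
f 20 14 21
f 20 21 16
f 21 14 22
f 21 22 16
f 22 14 23
f 22 23 16
f 23 14 15
f 23 15 16



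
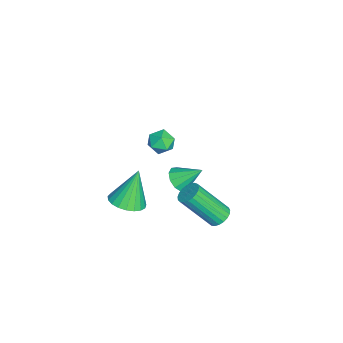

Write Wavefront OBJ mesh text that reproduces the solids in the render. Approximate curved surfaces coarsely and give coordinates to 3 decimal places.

v 2.057 3.718 -2.171
v 2.615 3.583 -2.31
v 2.7 2.228 -0.669
v 2.143 2.362 -0.529
v 2.645 3.772 -2.156
v 2.73 2.417 -0.515
v 2.573 3.951 -2.005
v 2.658 2.596 -0.363
v 2.412 4.09 -1.882
v 2.498 2.735 -0.24
v 2.19 4.164 -1.809
v 2.276 2.809 -0.168
v 1.945 4.161 -1.798
v 2.03 2.806 -0.157
v 1.719 4.082 -1.852
v 1.805 2.727 -0.211
v 1.552 3.939 -1.961
v 1.637 2.584 -0.32
v 1.472 3.758 -2.107
v 1.558 2.403 -0.465
v 1.493 3.57 -2.263
v 1.579 2.215 -0.622
v 1.612 3.408 -2.403
v 1.698 2.053 -0.762
v 1.808 3.299 -2.503
v 1.893 1.944 -0.862
v 2.047 3.262 -2.546
v 2.132 1.907 -0.905
v 2.287 3.305 -2.524
v 2.373 1.95 -0.882
v 2.488 3.418 -2.44
v 2.574 2.063 -0.799
v -2.853 0.551 -1.689
v -2.601 0.12 -2.215
v -3.739 0.88 -2.385
v -3.487 0.449 -2.911
v -3.77 0.159 -2.309
v -3.222 -0.044 -1.879
v -3.118 1.044 -2.721
v -2.57 0.841 -2.291
v -2.764 0.425 -2.853
v -3.167 -0.122 -2.598
v -3.173 1.122 -2.002
v -3.576 0.575 -1.747
v 2.78 -0.196 -0.836
v 3.523 0.219 -0.71
v 2.24 0.256 0.876
v 3.315 0.478 -0.844
v 3.015 0.62 -0.976
v 2.674 0.621 -1.084
v 2.351 0.481 -1.149
v 2.103 0.224 -1.16
v 1.971 -0.106 -1.114
v 1.98 -0.451 -1.021
v 2.127 -0.752 -0.895
v 2.386 -0.956 -0.759
v 2.714 -1.03 -0.636
v 3.053 -0.959 -0.548
v 3.345 -0.756 -0.51
v 3.539 -0.456 -0.527
v 3.602 -0.111 -0.598
v 0.028 1.713 -1.81
v 0.504 1.372 -1.445
v 0.092 2.747 -0.93
v 0.706 1.609 -1.737
v 0.649 1.885 -2.057
v 0.355 2.095 -2.283
v -0.064 2.16 -2.328
v -0.448 2.053 -2.176
v -0.65 1.817 -1.884
v -0.593 1.541 -1.564
v -0.299 1.331 -1.338
v 0.12 1.266 -1.293
f 2 1 5
f 2 5 3
f 3 5 6
f 3 6 4
f 5 1 7
f 5 7 6
f 6 7 8
f 6 8 4
f 7 1 9
f 7 9 8
f 8 9 10
f 8 10 4
f 9 1 11
f 9 11 10
f 10 11 12
f 10 12 4
f 11 1 13
f 11 13 12
f 12 13 14
f 12 14 4
f 13 1 15
f 13 15 14
f 14 15 16
f 14 16 4
f 15 1 17
f 15 17 16
f 16 17 18
f 16 18 4
f 17 1 19
f 17 19 18
f 18 19 20
f 18 20 4
f 19 1 21
f 19 21 20
f 20 21 22
f 20 22 4
f 21 1 23
f 21 23 22
f 22 23 24
f 22 24 4
f 23 1 25
f 23 25 24
f 24 25 26
f 24 26 4
f 25 1 27
f 25 27 26
f 26 27 28
f 26 28 4
f 27 1 29
f 27 29 28
f 28 29 30
f 28 30 4
f 29 1 31
f 29 31 30
f 30 31 32
f 30 32 4
f 31 1 2
f 31 2 32
f 32 2 3
f 32 3 4
f 33 44 38
f 33 38 34
f 33 34 40
f 33 40 43
f 33 43 44
f 34 38 42
f 38 44 37
f 44 43 35
f 43 40 39
f 40 34 41
f 36 42 37
f 36 37 35
f 36 35 39
f 36 39 41
f 36 41 42
f 37 42 38
f 35 37 44
f 39 35 43
f 41 39 40
f 42 41 34
f 46 45 48
f 46 48 47
f 48 45 49
f 48 49 47
f 49 45 50
f 49 50 47
f 50 45 51
f 50 51 47
f 51 45 52
f 51 52 47
f 52 45 53
f 52 53 47
f 53 45 54
f 53 54 47
f 54 45 55
f 54 55 47
f 55 45 56
f 55 56 47
f 56 45 57
f 56 57 47
f 57 45 58
f 57 58 47
f 58 45 59
f 58 59 47
f 59 45 60
f 59 60 47
f 60 45 61
f 60 61 47
f 61 45 46
f 61 46 47
f 63 62 65
f 63 65 64
f 65 62 66
f 65 66 64
f 66 62 67
f 66 67 64
f 67 62 68
f 67 68 64
f 68 62 69
f 68 69 64
f 69 62 70
f 69 70 64
f 70 62 71
f 70 71 64
f 71 62 72
f 71 72 64
f 72 62 73
f 72 73 64
f 73 62 63
f 73 63 64



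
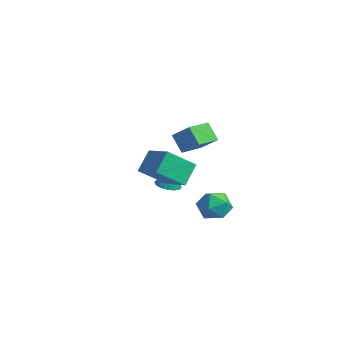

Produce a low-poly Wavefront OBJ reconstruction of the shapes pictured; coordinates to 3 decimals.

v 0.408 -3.428 3.749
v 1.444 -3.152 4.633
v 0.176 -2.105 3.608
v 1.212 -1.83 4.493
v 1.168 -3.39 2.847
v 2.204 -3.115 3.732
v 0.936 -2.068 2.707
v 1.972 -1.792 3.591
v -4.092 -0.434 -2.573
v -3.476 -0.845 -2.553
v -3.888 -0.046 -0.847
v -3.363 -0.546 -2.633
v -3.393 -0.226 -2.702
v -3.562 0.054 -2.745
v -3.836 0.237 -2.753
v -4.16 0.287 -2.727
v -4.471 0.194 -2.669
v -4.707 -0.023 -2.593
v -4.82 -0.321 -2.512
v -4.79 -0.642 -2.444
v -4.621 -0.921 -2.401
v -4.347 -1.104 -2.392
v -4.023 -1.154 -2.419
v -3.712 -1.062 -2.476
v -0.021 -3.449 0.194
v -0.446 -4.881 1.352
v -0.376 -2.528 1.201
v -0.801 -3.96 2.36
v 1.561 -3.46 0.76
v 1.136 -4.892 1.919
v 1.206 -2.539 1.768
v 0.781 -3.971 2.926
v -1.715 0.265 -2.436
v -0.915 0.899 -2.233
v -0.785 -0.539 -3.587
v 0.015 0.095 -3.384
v -0.29 -0.601 -2.673
v -0.865 -0.104 -1.962
v -0.835 0.464 -3.858
v -1.41 0.961 -3.147
v -0.372 1.023 -3.112
v -0.034 0.364 -2.38
v -1.666 -0.004 -3.44
v -1.328 -0.663 -2.708
f 2 4 1
f 5 2 1
f 1 4 3
f 3 5 1
f 2 8 4
f 6 2 5
f 6 8 2
f 4 8 3
f 7 5 3
f 3 8 7
f 7 6 5
f 8 6 7
f 10 9 12
f 10 12 11
f 12 9 13
f 12 13 11
f 13 9 14
f 13 14 11
f 14 9 15
f 14 15 11
f 15 9 16
f 15 16 11
f 16 9 17
f 16 17 11
f 17 9 18
f 17 18 11
f 18 9 19
f 18 19 11
f 19 9 20
f 19 20 11
f 20 9 21
f 20 21 11
f 21 9 22
f 21 22 11
f 22 9 23
f 22 23 11
f 23 9 24
f 23 24 11
f 24 9 10
f 24 10 11
f 26 28 25
f 29 26 25
f 25 28 27
f 27 29 25
f 26 32 28
f 30 26 29
f 30 32 26
f 28 32 27
f 31 29 27
f 27 32 31
f 31 30 29
f 32 30 31
f 33 44 38
f 33 38 34
f 33 34 40
f 33 40 43
f 33 43 44
f 34 38 42
f 38 44 37
f 44 43 35
f 43 40 39
f 40 34 41
f 36 42 37
f 36 37 35
f 36 35 39
f 36 39 41
f 36 41 42
f 37 42 38
f 35 37 44
f 39 35 43
f 41 39 40
f 42 41 34



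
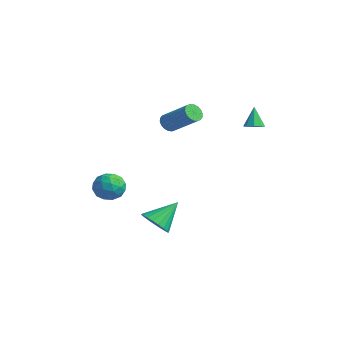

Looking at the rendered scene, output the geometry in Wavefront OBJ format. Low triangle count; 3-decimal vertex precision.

v -3.419 -1.254 -0.741
v -2.538 -1.216 -1.055
v -3.722 -2.364 -1.725
v -2.841 -2.326 -2.039
v -3.017 -2.647 -1.178
v -2.83 -1.961 -0.57
v -3.43 -1.619 -2.21
v -3.243 -0.933 -1.602
v -2.545 -1.442 -1.963
v -2.29 -2.077 -1.325
v -3.97 -1.503 -1.455
v -3.715 -2.138 -0.817
v -2.952 -1.137 -0.812
v -3.308 -2.443 -1.968
v -3.412 -2.631 -1.462
v -2.894 -2.609 -1.646
v -3.124 -1.575 -0.526
v -2.606 -1.553 -0.711
v -2.888 -2.394 -0.783
v -3.654 -2.027 -2.069
v -3.136 -2.005 -2.254
v -3.366 -0.971 -1.134
v -2.848 -0.949 -1.318
v -3.372 -1.186 -1.997
v -2.438 -1.248 -1.53
v -2.616 -1.901 -2.108
v -2.962 -1.485 -2.209
v -2.852 -1.082 -1.852
v -2.288 -1.621 -1.155
v -2.466 -2.274 -1.733
v -2.57 -2.462 -1.227
v -2.46 -2.059 -0.869
v -2.292 -1.754 -1.688
v -3.794 -1.306 -1.047
v -3.972 -1.959 -1.625
v -3.8 -1.521 -1.911
v -3.69 -1.118 -1.553
v -3.644 -1.679 -0.672
v -3.822 -2.332 -1.25
v -3.408 -2.498 -0.928
v -3.298 -2.095 -0.571
v -3.968 -1.826 -1.092
v 1.915 3.627 3.358
v 2.238 4.059 3.363
v 1.485 3.933 4.502
v 1.866 4.141 3.202
v 1.523 3.922 3.132
v 1.409 3.53 3.194
v 1.591 3.194 3.353
v 1.963 3.112 3.514
v 2.306 3.331 3.584
v 2.42 3.724 3.522
v -0.516 -0.723 -3.293
v -0.164 -0.177 -3.944
v -0.444 0.643 -2.107
v -0.539 -0.119 -3.987
v -0.911 -0.167 -3.91
v -1.215 -0.31 -3.726
v -1.397 -0.525 -3.468
v -1.427 -0.774 -3.179
v -1.3 -1.014 -2.91
v -1.037 -1.204 -2.707
v -0.684 -1.311 -2.605
v -0.302 -1.316 -2.623
v 0.043 -1.218 -2.756
v 0.292 -1.035 -2.982
v 0.4 -0.798 -3.262
v 0.351 -0.548 -3.547
v 0.151 -0.328 -3.788
v -3.298 1.977 2.249
v -3.019 2.2 1.767
v -1.463 2.725 2.908
v -1.742 2.503 3.391
v -3.157 2.41 1.858
v -1.601 2.935 3
v -3.323 2.534 2.027
v -1.767 3.059 3.168
v -3.483 2.548 2.239
v -1.928 3.073 3.381
v -3.607 2.449 2.454
v -2.052 2.974 3.596
v -3.67 2.256 2.628
v -2.114 2.782 3.77
v -3.659 2.008 2.727
v -2.103 2.534 3.869
v -3.577 1.755 2.732
v -2.021 2.28 3.873
v -3.439 1.545 2.64
v -1.883 2.07 3.782
v -3.273 1.421 2.472
v -1.717 1.946 3.613
v -3.112 1.407 2.259
v -1.557 1.932 3.401
v -2.988 1.506 2.044
v -1.433 2.031 3.186
v -2.926 1.698 1.87
v -1.37 2.224 3.012
v -2.937 1.946 1.771
v -1.381 2.472 2.913
f 1 38 17
f 38 12 41
f 17 41 6
f 38 41 17
f 1 17 13
f 17 6 18
f 13 18 2
f 17 18 13
f 1 13 22
f 13 2 23
f 22 23 8
f 13 23 22
f 1 22 34
f 22 8 37
f 34 37 11
f 22 37 34
f 1 34 38
f 34 11 42
f 38 42 12
f 34 42 38
f 2 18 29
f 18 6 32
f 29 32 10
f 18 32 29
f 6 41 19
f 41 12 40
f 19 40 5
f 41 40 19
f 12 42 39
f 42 11 35
f 39 35 3
f 42 35 39
f 11 37 36
f 37 8 24
f 36 24 7
f 37 24 36
f 8 23 28
f 23 2 25
f 28 25 9
f 23 25 28
f 4 30 16
f 30 10 31
f 16 31 5
f 30 31 16
f 4 16 14
f 16 5 15
f 14 15 3
f 16 15 14
f 4 14 21
f 14 3 20
f 21 20 7
f 14 20 21
f 4 21 26
f 21 7 27
f 26 27 9
f 21 27 26
f 4 26 30
f 26 9 33
f 30 33 10
f 26 33 30
f 5 31 19
f 31 10 32
f 19 32 6
f 31 32 19
f 3 15 39
f 15 5 40
f 39 40 12
f 15 40 39
f 7 20 36
f 20 3 35
f 36 35 11
f 20 35 36
f 9 27 28
f 27 7 24
f 28 24 8
f 27 24 28
f 10 33 29
f 33 9 25
f 29 25 2
f 33 25 29
f 44 43 46
f 44 46 45
f 46 43 47
f 46 47 45
f 47 43 48
f 47 48 45
f 48 43 49
f 48 49 45
f 49 43 50
f 49 50 45
f 50 43 51
f 50 51 45
f 51 43 52
f 51 52 45
f 52 43 44
f 52 44 45
f 54 53 56
f 54 56 55
f 56 53 57
f 56 57 55
f 57 53 58
f 57 58 55
f 58 53 59
f 58 59 55
f 59 53 60
f 59 60 55
f 60 53 61
f 60 61 55
f 61 53 62
f 61 62 55
f 62 53 63
f 62 63 55
f 63 53 64
f 63 64 55
f 64 53 65
f 64 65 55
f 65 53 66
f 65 66 55
f 66 53 67
f 66 67 55
f 67 53 68
f 67 68 55
f 68 53 69
f 68 69 55
f 69 53 54
f 69 54 55
f 71 70 74
f 71 74 72
f 72 74 75
f 72 75 73
f 74 70 76
f 74 76 75
f 75 76 77
f 75 77 73
f 76 70 78
f 76 78 77
f 77 78 79
f 77 79 73
f 78 70 80
f 78 80 79
f 79 80 81
f 79 81 73
f 80 70 82
f 80 82 81
f 81 82 83
f 81 83 73
f 82 70 84
f 82 84 83
f 83 84 85
f 83 85 73
f 84 70 86
f 84 86 85
f 85 86 87
f 85 87 73
f 86 70 88
f 86 88 87
f 87 88 89
f 87 89 73
f 88 70 90
f 88 90 89
f 89 90 91
f 89 91 73
f 90 70 92
f 90 92 91
f 91 92 93
f 91 93 73
f 92 70 94
f 92 94 93
f 93 94 95
f 93 95 73
f 94 70 96
f 94 96 95
f 95 96 97
f 95 97 73
f 96 70 98
f 96 98 97
f 97 98 99
f 97 99 73
f 98 70 71
f 98 71 99
f 99 71 72
f 99 72 73



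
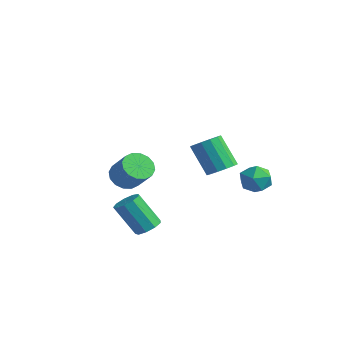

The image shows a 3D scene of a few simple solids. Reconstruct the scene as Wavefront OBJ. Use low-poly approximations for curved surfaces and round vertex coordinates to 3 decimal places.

v -1.849 -1.087 -1.074
v -1.26 -1.191 -1.65
v -0.223 -1.237 -0.582
v -0.811 -1.133 -0.006
v -1.293 -0.766 -1.6
v -0.255 -0.812 -0.532
v -1.475 -0.426 -1.409
v -0.437 -0.472 -0.341
v -1.756 -0.264 -1.128
v -0.719 -0.31 -0.06
v -2.063 -0.322 -0.833
v -1.025 -0.368 0.235
v -2.312 -0.585 -0.602
v -1.275 -0.631 0.466
v -2.437 -0.983 -0.498
v -1.4 -1.029 0.57
v -2.405 -1.408 -0.548
v -1.367 -1.454 0.52
v -2.223 -1.748 -0.739
v -1.185 -1.794 0.329
v -1.941 -1.91 -1.02
v -0.904 -1.956 0.048
v -1.635 -1.852 -1.315
v -0.597 -1.898 -0.247
v -1.385 -1.589 -1.546
v -0.348 -1.635 -0.478
v 3.891 2.734 -0.716
v 4.165 2.395 0.039
v 2.735 1.925 -0.659
v 3.009 1.586 0.096
v 2.754 2.419 0.06
v 3.468 2.919 0.024
v 3.432 1.401 -0.644
v 4.146 1.901 -0.68
v 3.882 1.571 0.084
v 3.463 2.2 0.519
v 3.437 2.12 -1.139
v 3.018 2.749 -0.704
v 2.299 -3.194 -1.961
v 2.747 -3.685 -1.879
v 1.89 -4.217 -0.377
v 1.441 -3.726 -0.459
v 2.889 -3.305 -1.664
v 2.031 -3.838 -0.162
v 2.754 -2.874 -1.588
v 1.897 -3.406 -0.086
v 2.406 -2.592 -1.687
v 1.549 -3.124 -0.184
v 2.008 -2.592 -1.914
v 1.151 -3.124 -0.411
v 1.746 -2.873 -2.163
v 0.889 -3.406 -0.661
v 1.742 -3.305 -2.318
v 0.885 -3.837 -0.815
v 1.999 -3.684 -2.306
v 1.142 -4.217 -0.803
v 2.396 -3.834 -2.133
v 1.539 -4.367 -0.63
v 4.462 -0.822 1.7
v 4.884 -0.31 2.027
v 3.901 -0.406 3.447
v 3.478 -0.918 3.12
v 4.58 -0.103 1.831
v 3.597 -0.199 3.251
v 4.238 -0.125 1.592
v 3.255 -0.221 3.012
v 3.968 -0.368 1.389
v 2.984 -0.464 2.809
v 3.854 -0.755 1.283
v 2.87 -0.851 2.703
v 3.933 -1.163 1.311
v 2.949 -1.259 2.731
v 4.18 -1.463 1.461
v 3.196 -1.559 2.881
v 4.516 -1.56 1.688
v 3.533 -1.656 3.108
v 4.836 -1.422 1.918
v 3.852 -1.518 3.338
v 5.036 -1.094 2.079
v 4.053 -1.19 3.499
v 5.054 -0.679 2.12
v 4.071 -0.775 3.54
f 2 1 5
f 2 5 3
f 3 5 6
f 3 6 4
f 5 1 7
f 5 7 6
f 6 7 8
f 6 8 4
f 7 1 9
f 7 9 8
f 8 9 10
f 8 10 4
f 9 1 11
f 9 11 10
f 10 11 12
f 10 12 4
f 11 1 13
f 11 13 12
f 12 13 14
f 12 14 4
f 13 1 15
f 13 15 14
f 14 15 16
f 14 16 4
f 15 1 17
f 15 17 16
f 16 17 18
f 16 18 4
f 17 1 19
f 17 19 18
f 18 19 20
f 18 20 4
f 19 1 21
f 19 21 20
f 20 21 22
f 20 22 4
f 21 1 23
f 21 23 22
f 22 23 24
f 22 24 4
f 23 1 25
f 23 25 24
f 24 25 26
f 24 26 4
f 25 1 2
f 25 2 26
f 26 2 3
f 26 3 4
f 27 38 32
f 27 32 28
f 27 28 34
f 27 34 37
f 27 37 38
f 28 32 36
f 32 38 31
f 38 37 29
f 37 34 33
f 34 28 35
f 30 36 31
f 30 31 29
f 30 29 33
f 30 33 35
f 30 35 36
f 31 36 32
f 29 31 38
f 33 29 37
f 35 33 34
f 36 35 28
f 40 39 43
f 40 43 41
f 41 43 44
f 41 44 42
f 43 39 45
f 43 45 44
f 44 45 46
f 44 46 42
f 45 39 47
f 45 47 46
f 46 47 48
f 46 48 42
f 47 39 49
f 47 49 48
f 48 49 50
f 48 50 42
f 49 39 51
f 49 51 50
f 50 51 52
f 50 52 42
f 51 39 53
f 51 53 52
f 52 53 54
f 52 54 42
f 53 39 55
f 53 55 54
f 54 55 56
f 54 56 42
f 55 39 57
f 55 57 56
f 56 57 58
f 56 58 42
f 57 39 40
f 57 40 58
f 58 40 41
f 58 41 42
f 60 59 63
f 60 63 61
f 61 63 64
f 61 64 62
f 63 59 65
f 63 65 64
f 64 65 66
f 64 66 62
f 65 59 67
f 65 67 66
f 66 67 68
f 66 68 62
f 67 59 69
f 67 69 68
f 68 69 70
f 68 70 62
f 69 59 71
f 69 71 70
f 70 71 72
f 70 72 62
f 71 59 73
f 71 73 72
f 72 73 74
f 72 74 62
f 73 59 75
f 73 75 74
f 74 75 76
f 74 76 62
f 75 59 77
f 75 77 76
f 76 77 78
f 76 78 62
f 77 59 79
f 77 79 78
f 78 79 80
f 78 80 62
f 79 59 81
f 79 81 80
f 80 81 82
f 80 82 62
f 81 59 60
f 81 60 82
f 82 60 61
f 82 61 62



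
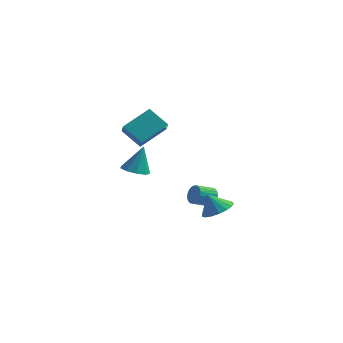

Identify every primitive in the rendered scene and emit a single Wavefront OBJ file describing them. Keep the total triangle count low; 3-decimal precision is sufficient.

v 3.981 -3.189 -0.549
v 4.52 -2.457 -0.21
v 3.399 -3.251 0.509
v 4.152 -2.246 -0.4
v 3.746 -2.251 -0.624
v 3.393 -2.471 -0.831
v 3.175 -2.856 -0.974
v 3.142 -3.317 -1.019
v 3.301 -3.748 -0.956
v 3.616 -4.052 -0.801
v 4.015 -4.158 -0.587
v 4.406 -4.042 -0.365
v 4.699 -3.73 -0.186
v 4.829 -3.295 -0.089
v 4.764 -2.835 -0.098
v 0.925 3.853 -3.534
v 1.299 3.835 -2.967
v 0.548 3.01 -2.498
v 0.175 3.027 -3.066
v 1.112 4.039 -2.908
v 0.361 3.214 -2.439
v 0.893 4.21 -2.957
v 0.142 3.385 -2.488
v 0.679 4.32 -3.106
v -0.072 3.495 -2.637
v 0.508 4.349 -3.329
v -0.243 3.524 -2.861
v 0.409 4.292 -3.588
v -0.342 3.467 -3.119
v 0.399 4.159 -3.837
v -0.351 3.334 -3.369
v 0.481 3.973 -4.034
v -0.27 3.148 -3.566
v 0.639 3.766 -4.145
v -0.112 2.941 -3.676
v 0.846 3.575 -4.15
v 0.096 2.749 -3.681
v 1.068 3.431 -4.048
v 0.317 2.606 -3.58
v 1.265 3.36 -3.858
v 0.514 2.535 -3.389
v 1.403 3.374 -3.612
v 0.652 2.549 -3.143
v 1.458 3.471 -3.352
v 0.707 2.646 -2.883
v 1.422 3.634 -3.124
v 0.671 2.809 -2.655
v -1.935 -2.173 4.253
v -0.967 -0.76 5.185
v -2.366 -1.389 3.514
v -1.398 0.023 4.446
v -0.742 -2.383 3.334
v 0.226 -0.971 4.266
v -1.173 -1.6 2.595
v -0.205 -0.187 3.527
v -3.422 2.829 -1.662
v -2.577 3.075 -1.895
v -3.098 3.391 0.102
v -2.968 3.553 -1.976
v -3.571 3.692 -1.91
v -4.104 3.428 -1.728
v -4.318 2.883 -1.515
v -4.113 2.314 -1.372
v -3.584 1.985 -1.364
v -2.98 2.052 -1.496
v -2.582 2.482 -1.706
f 2 1 4
f 2 4 3
f 4 1 5
f 4 5 3
f 5 1 6
f 5 6 3
f 6 1 7
f 6 7 3
f 7 1 8
f 7 8 3
f 8 1 9
f 8 9 3
f 9 1 10
f 9 10 3
f 10 1 11
f 10 11 3
f 11 1 12
f 11 12 3
f 12 1 13
f 12 13 3
f 13 1 14
f 13 14 3
f 14 1 15
f 14 15 3
f 15 1 2
f 15 2 3
f 17 16 20
f 17 20 18
f 18 20 21
f 18 21 19
f 20 16 22
f 20 22 21
f 21 22 23
f 21 23 19
f 22 16 24
f 22 24 23
f 23 24 25
f 23 25 19
f 24 16 26
f 24 26 25
f 25 26 27
f 25 27 19
f 26 16 28
f 26 28 27
f 27 28 29
f 27 29 19
f 28 16 30
f 28 30 29
f 29 30 31
f 29 31 19
f 30 16 32
f 30 32 31
f 31 32 33
f 31 33 19
f 32 16 34
f 32 34 33
f 33 34 35
f 33 35 19
f 34 16 36
f 34 36 35
f 35 36 37
f 35 37 19
f 36 16 38
f 36 38 37
f 37 38 39
f 37 39 19
f 38 16 40
f 38 40 39
f 39 40 41
f 39 41 19
f 40 16 42
f 40 42 41
f 41 42 43
f 41 43 19
f 42 16 44
f 42 44 43
f 43 44 45
f 43 45 19
f 44 16 46
f 44 46 45
f 45 46 47
f 45 47 19
f 46 16 17
f 46 17 47
f 47 17 18
f 47 18 19
f 49 51 48
f 52 49 48
f 48 51 50
f 50 52 48
f 49 55 51
f 53 49 52
f 53 55 49
f 51 55 50
f 54 52 50
f 50 55 54
f 54 53 52
f 55 53 54
f 57 56 59
f 57 59 58
f 59 56 60
f 59 60 58
f 60 56 61
f 60 61 58
f 61 56 62
f 61 62 58
f 62 56 63
f 62 63 58
f 63 56 64
f 63 64 58
f 64 56 65
f 64 65 58
f 65 56 66
f 65 66 58
f 66 56 57
f 66 57 58

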